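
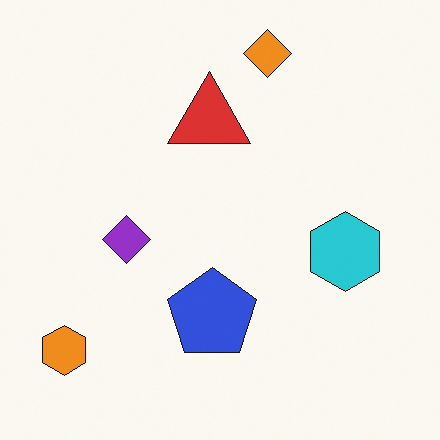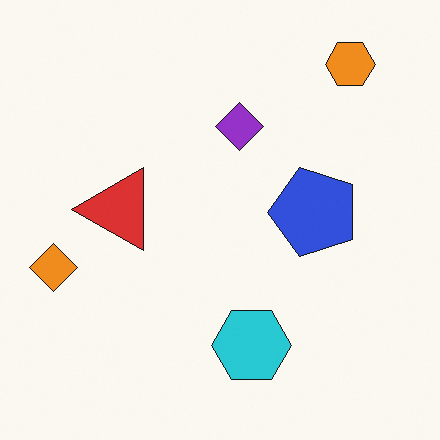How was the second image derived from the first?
The image was transposed (reflected across the top-left ↔ bottom-right diagonal).

Shapes have swapped their row and column positions — what was in the top-right is now in the bottom-left — a diagonal reflection.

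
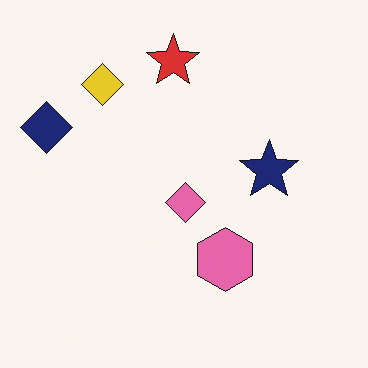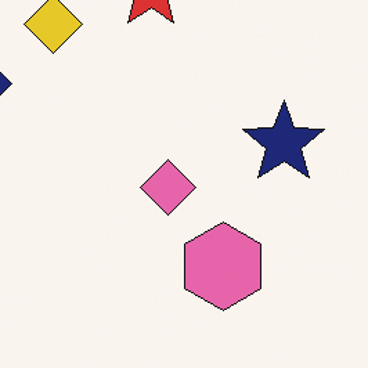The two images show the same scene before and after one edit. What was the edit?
It was cropped slightly and scaled back up.

The visible shapes are larger and the field of view is narrower; shapes near the original edges may be partly or wholly outside the frame — a crop-and-rescale.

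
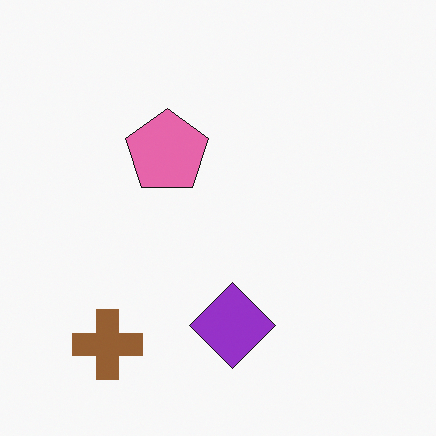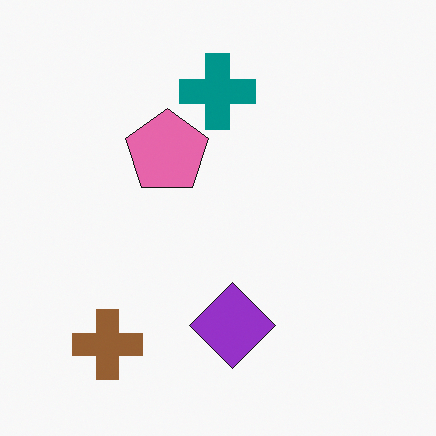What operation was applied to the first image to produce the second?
It was overlaid with an additional teal cross.

A teal cross appears in the second image that is absent from the first.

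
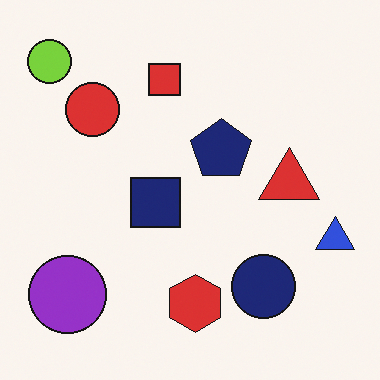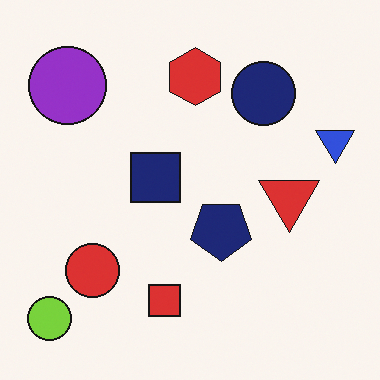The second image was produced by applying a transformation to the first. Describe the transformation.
The transformation is: flipped vertically (top ↔ bottom).

The lime circle is in the top-left of the first image and the bottom-left of the second — shapes on opposite sides of the horizontal midline have swapped in a mirror flip.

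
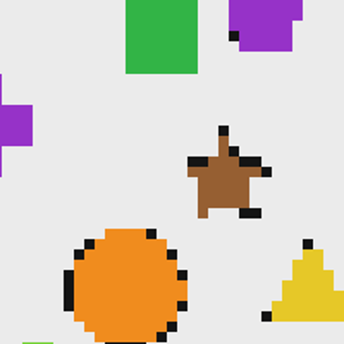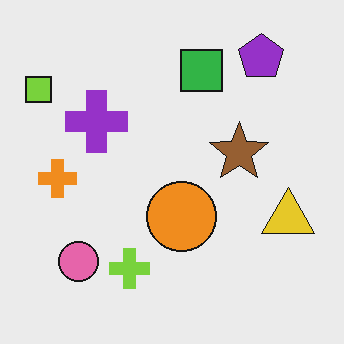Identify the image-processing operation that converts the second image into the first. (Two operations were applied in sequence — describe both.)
The first image is the second pixelated into visible square blocks, then cropped tightly and scaled back up.

Shapes are reduced to large square blocks; fine edges and outlines are lost — a downscale-then-upscale (mosaic) effect. The visible shapes are larger and the field of view is narrower; shapes near the original edges may be partly or wholly outside the frame — a crop-and-rescale.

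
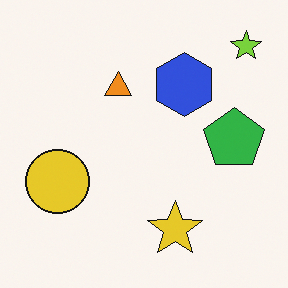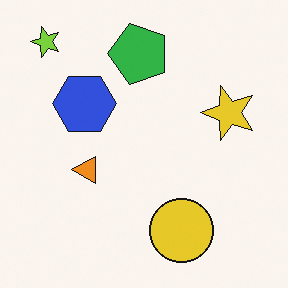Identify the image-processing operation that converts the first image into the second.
The transformation is: rotated 90° counter-clockwise.

The lime star sits in the top-right of the first image and the top-left of the second — consistent with a whole-image 90° counter-clockwise rotation.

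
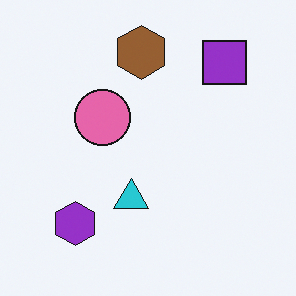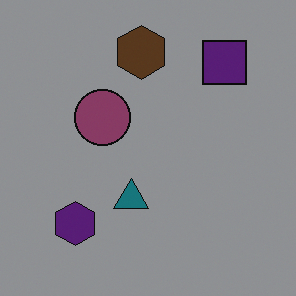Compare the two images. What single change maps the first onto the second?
It was darkened a lot.

Every pixel — background and shapes alike — is uniformly darkened.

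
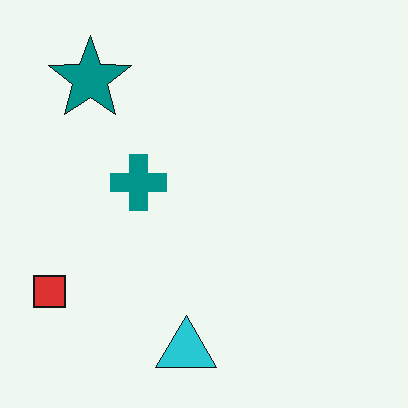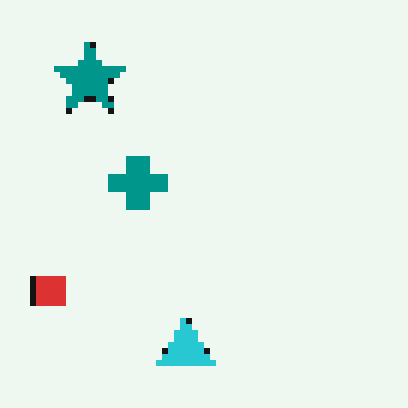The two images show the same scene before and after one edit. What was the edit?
Moderately pixelated.

Shapes are reduced to large square blocks; fine edges and outlines are lost — a downscale-then-upscale (mosaic) effect.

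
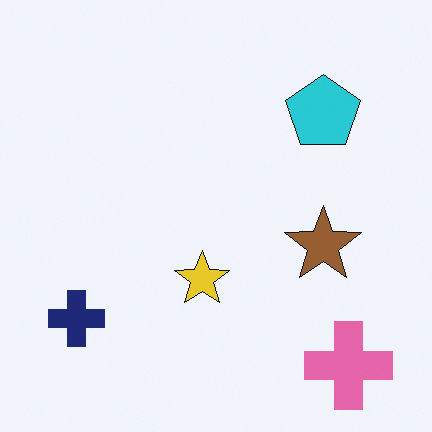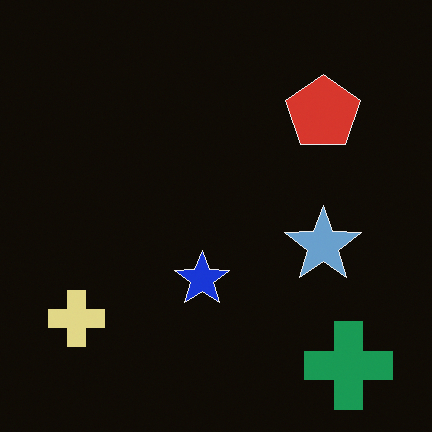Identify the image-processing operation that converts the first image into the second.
The transformation is: color-inverted (negative).

The light background has become dark and every shape's color is its complement — a photographic negative.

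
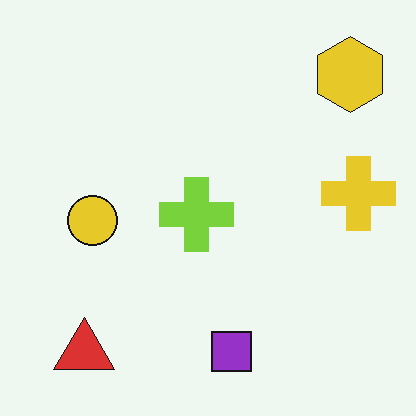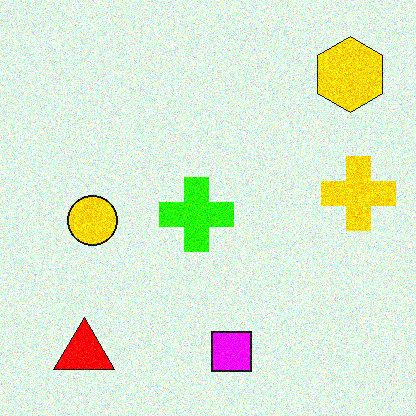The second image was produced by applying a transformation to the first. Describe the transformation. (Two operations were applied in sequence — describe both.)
The transformation is: heavily oversaturated, then degraded with visible gaussian noise.

All colors are more vivid — a global saturation change. Random speckle covers the whole image, including the flat background.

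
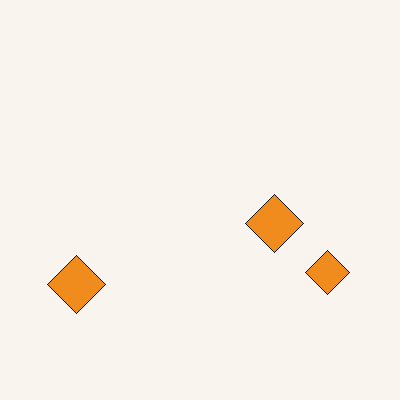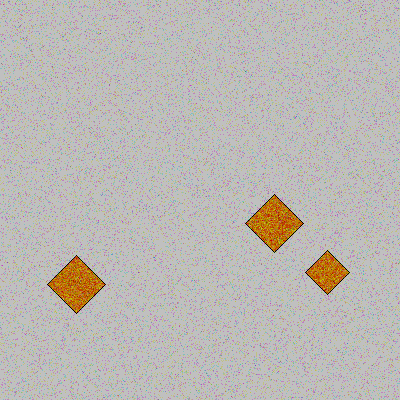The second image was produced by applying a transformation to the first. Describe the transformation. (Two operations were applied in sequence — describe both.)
The transformation is: degraded with a thick layer of grain, then aggressively posterized.

Random speckle covers the whole image, including the flat background. Each flat color has snapped to a coarser quantized level — most visibly, the near-white background has dropped to a flat grey.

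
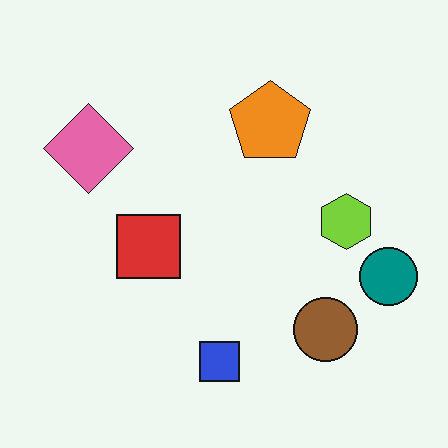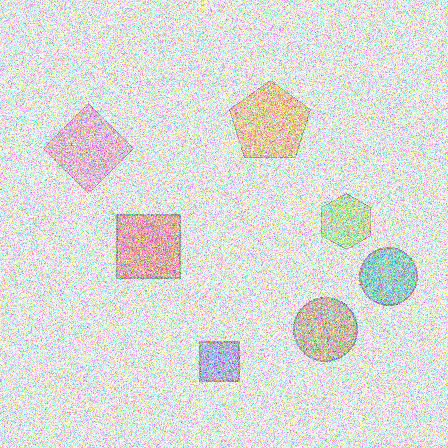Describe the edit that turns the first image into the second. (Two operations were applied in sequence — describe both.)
The transformation is: given much lower contrast, then degraded with a thick layer of grain.

Tones are pushed toward mid-grey across the whole image — a global contrast change. Random speckle covers the whole image, including the flat background.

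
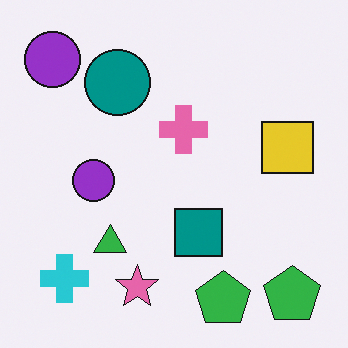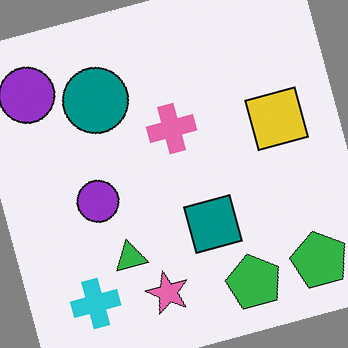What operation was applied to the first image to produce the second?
The second image is the first rotated counter-clockwise by a moderate amount.

Every shape is tilted by the same angle and the image corners show triangular fill wedges — a whole-image rotation by a non-right angle.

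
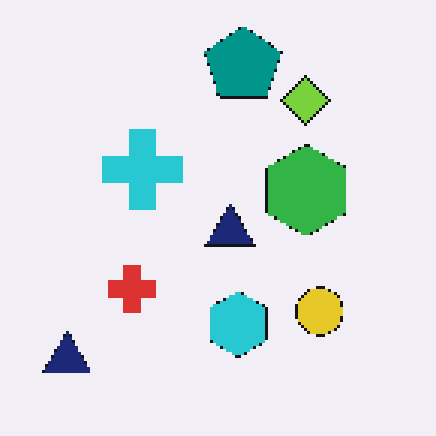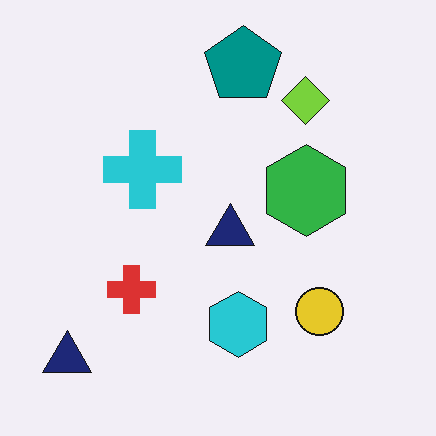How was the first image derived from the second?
It was mildly pixelated.

Shapes are reduced to large square blocks; fine edges and outlines are lost — a downscale-then-upscale (mosaic) effect.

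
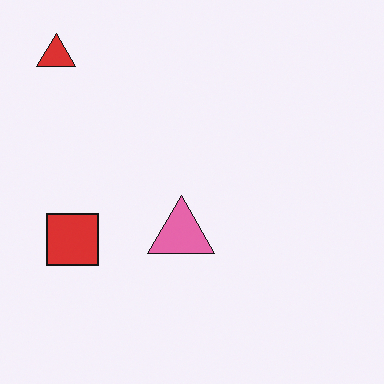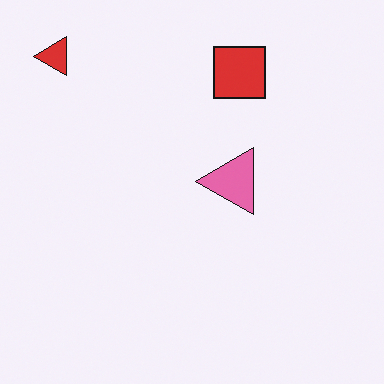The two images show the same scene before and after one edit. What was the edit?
The second image is the first transposed (reflected across the top-left ↔ bottom-right diagonal).

Shapes have swapped their row and column positions — what was in the top-right is now in the bottom-left — a diagonal reflection.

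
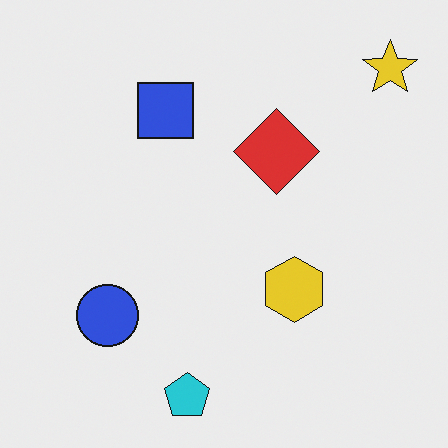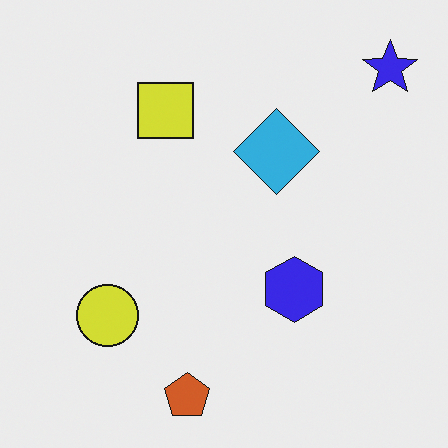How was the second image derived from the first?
The transformation is: hue-shifted through roughly half the color wheel.

Every shape's color has rotated by the same amount around the hue wheel — a uniform hue shift.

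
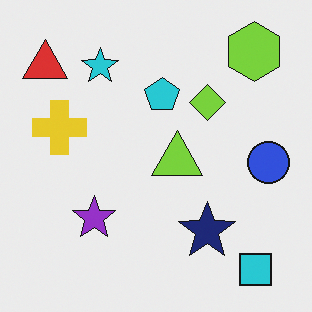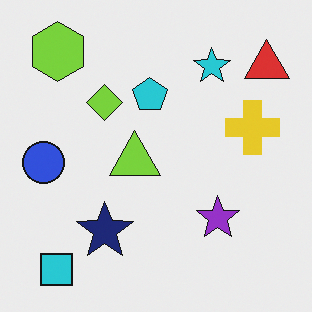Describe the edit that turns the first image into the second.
The transformation is: flipped horizontally (left ↔ right).

The blue circle is in the right of the first image and the left of the second — shapes on opposite sides of the vertical midline have swapped in a mirror flip.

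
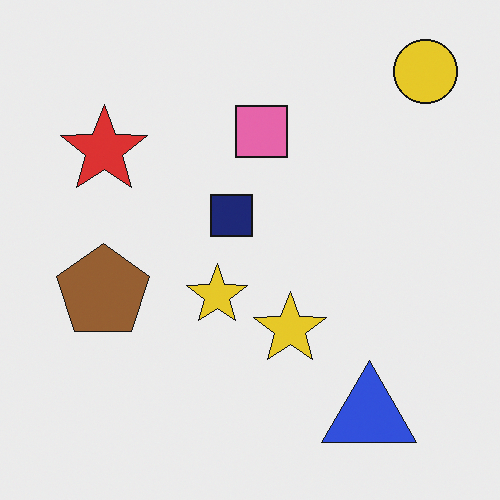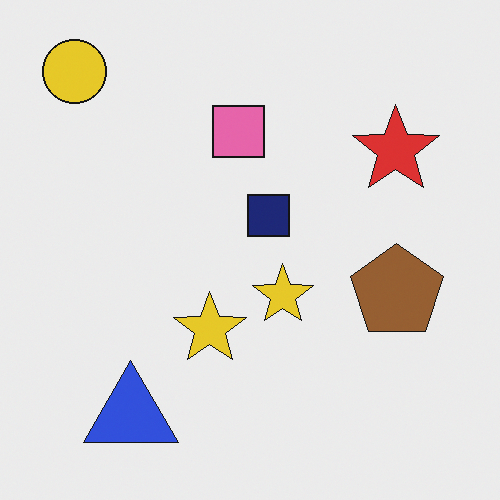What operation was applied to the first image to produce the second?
It was flipped horizontally (left ↔ right).

The yellow circle is in the top-right of the first image and the top-left of the second — shapes on opposite sides of the vertical midline have swapped in a mirror flip.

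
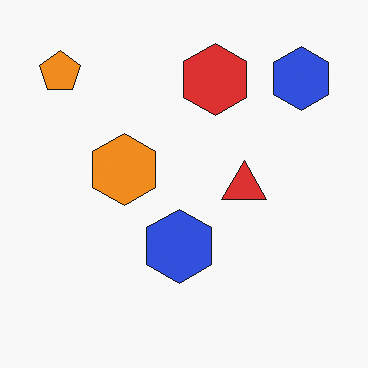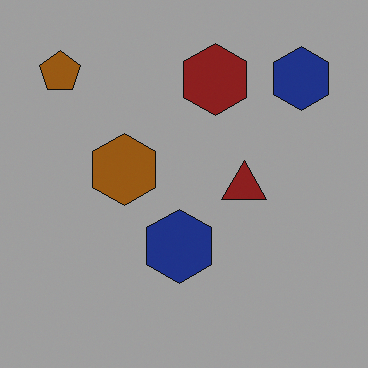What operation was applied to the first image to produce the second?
Substantially darkened.

Every pixel — background and shapes alike — is uniformly darkened.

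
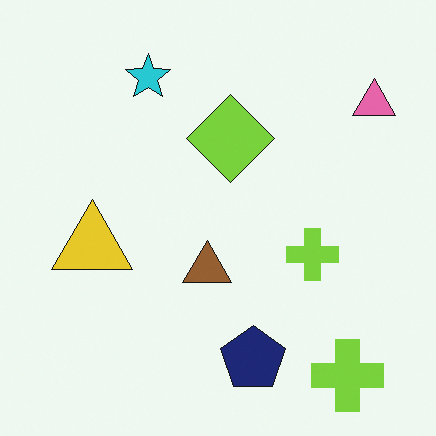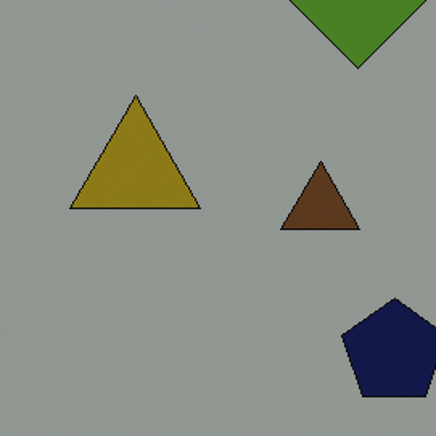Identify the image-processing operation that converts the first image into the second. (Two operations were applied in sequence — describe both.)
The transformation is: cropped to a modestly smaller region and rescaled, then noticeably darkened.

The visible shapes are larger and the field of view is narrower; shapes near the original edges may be partly or wholly outside the frame — a crop-and-rescale. Every pixel — background and shapes alike — is uniformly darkened.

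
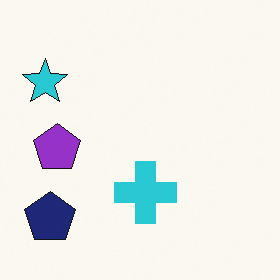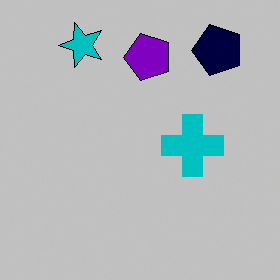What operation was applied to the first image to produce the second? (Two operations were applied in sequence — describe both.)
This is the original image transposed (reflected across the top-left ↔ bottom-right diagonal), then heavily posterized to just a handful of flat colors.

Shapes have swapped their row and column positions — what was in the top-right is now in the bottom-left — a diagonal reflection. Each flat color has snapped to a coarser quantized level — most visibly, the near-white background has dropped to a flat grey.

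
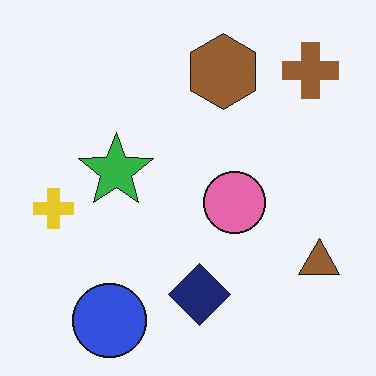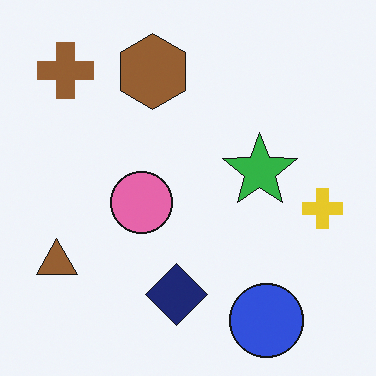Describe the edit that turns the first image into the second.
It was flipped horizontally (left ↔ right).

The yellow cross is in the left of the first image and the right of the second — shapes on opposite sides of the vertical midline have swapped in a mirror flip.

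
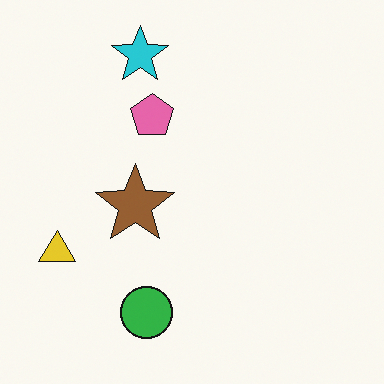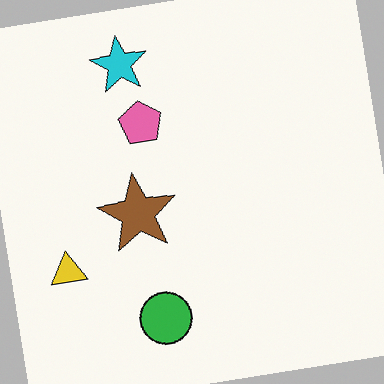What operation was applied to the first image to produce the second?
It was rotated counter-clockwise by a slight angle.

Every shape is tilted by the same angle and the image corners show triangular fill wedges — a whole-image rotation by a non-right angle.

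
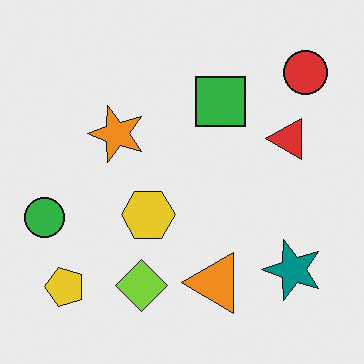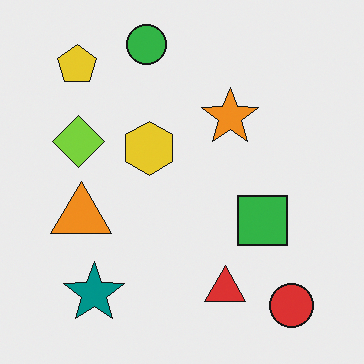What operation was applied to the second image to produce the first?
The transformation is: rotated 90° counter-clockwise.

The red circle sits in the bottom-right of the second image and the top-right of the first — consistent with a whole-image 90° counter-clockwise rotation.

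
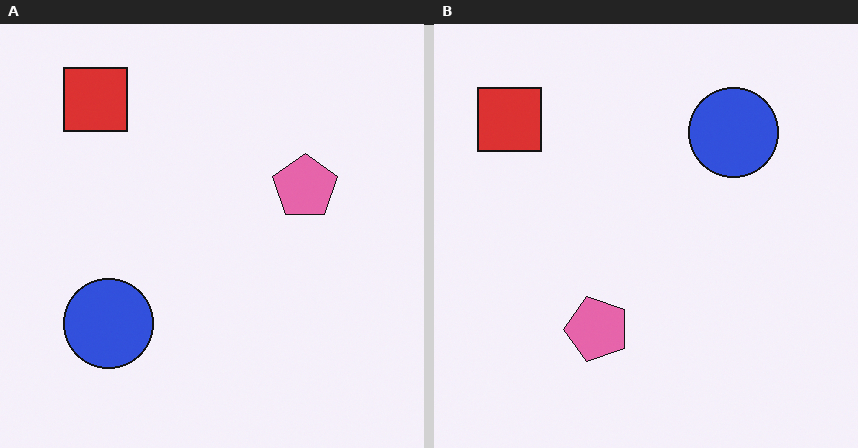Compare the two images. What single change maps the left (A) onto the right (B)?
This is the original image transposed (reflected across the top-left ↔ bottom-right diagonal).

Shapes have swapped their row and column positions — what was in the top-right is now in the bottom-left — a diagonal reflection.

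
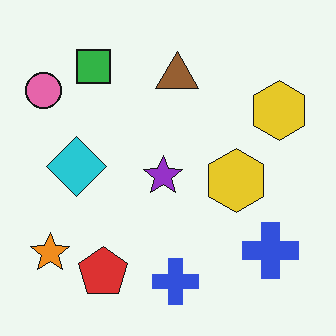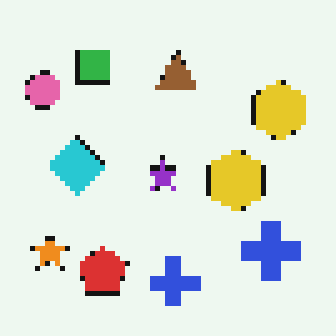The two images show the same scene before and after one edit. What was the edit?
The image was mildly pixelated.

Shapes are reduced to large square blocks; fine edges and outlines are lost — a downscale-then-upscale (mosaic) effect.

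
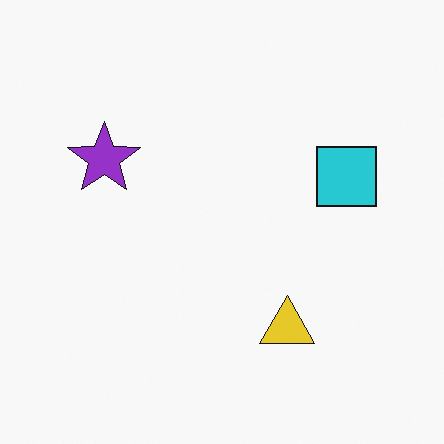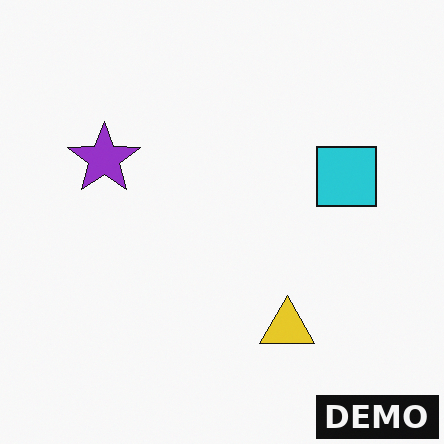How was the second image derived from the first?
It was watermarked with the text "DEMO" in the lower-right corner.

A dark label reading "DEMO" appears in the lower-right corner.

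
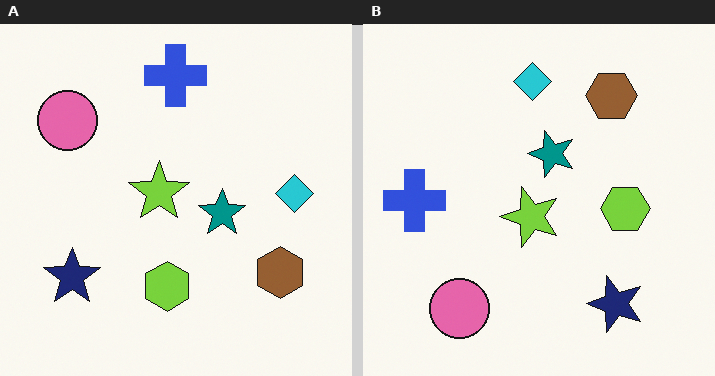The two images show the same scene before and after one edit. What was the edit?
This is the original image rotated 90° counter-clockwise.

The pink circle sits in the top-left of the left (A) image and the bottom-left of the right (B) — consistent with a whole-image 90° counter-clockwise rotation.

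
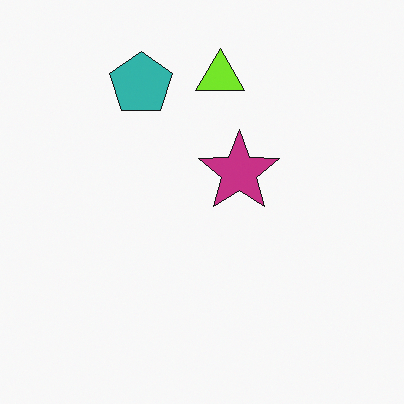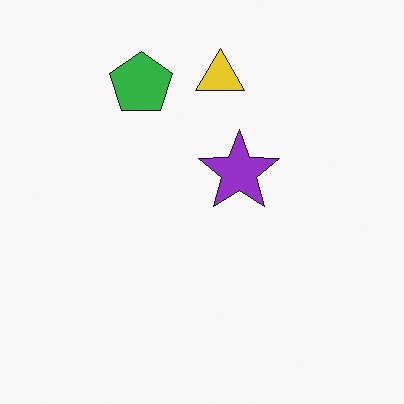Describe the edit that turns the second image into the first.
The first image is the second hue-shifted by a small amount.

Every shape's color has rotated by the same amount around the hue wheel — a uniform hue shift.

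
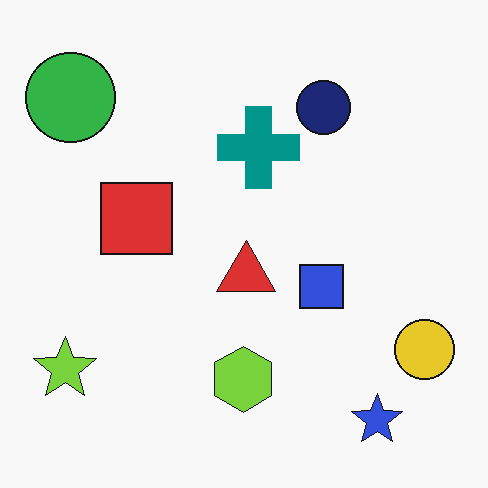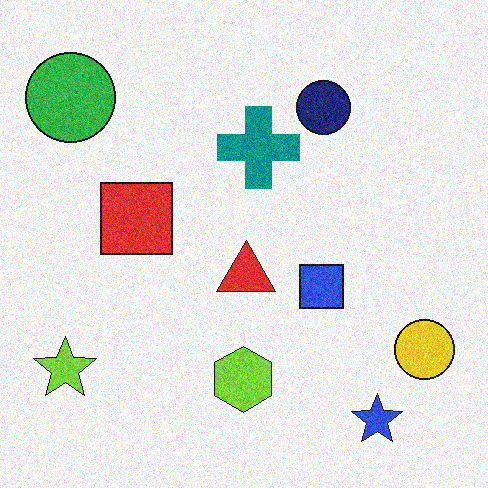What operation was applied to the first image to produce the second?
The transformation is: degraded with visible gaussian noise.

Random speckle covers the whole image, including the flat background.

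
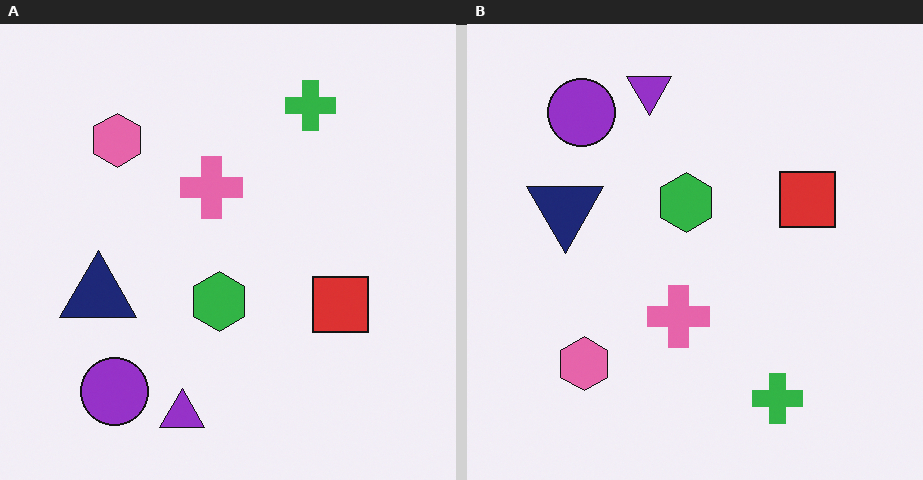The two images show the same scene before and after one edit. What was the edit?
This is the original image flipped vertically (top ↔ bottom).

The purple triangle is in the bottom of the left (A) image and the top of the right (B) — shapes on opposite sides of the horizontal midline have swapped in a mirror flip.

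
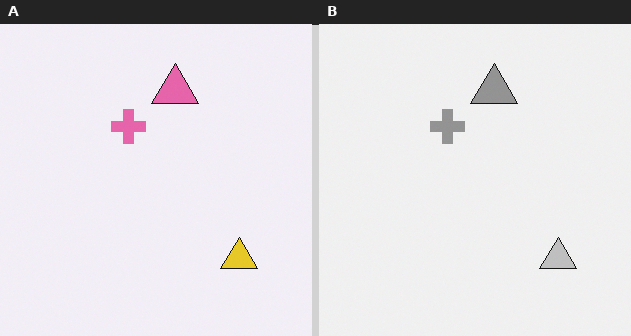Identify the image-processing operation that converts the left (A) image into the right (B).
This is the original image converted to grayscale.

All color is removed — every shape is now a shade of grey.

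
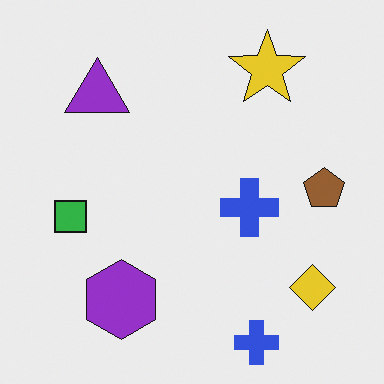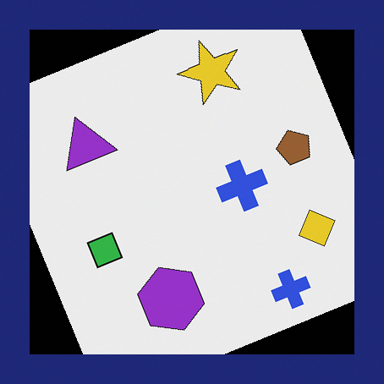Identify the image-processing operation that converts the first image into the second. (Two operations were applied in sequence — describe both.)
The second image is the first rotated counter-clockwise by a moderate amount, then framed with a navy border.

Every shape is tilted by the same angle and the image corners show triangular fill wedges — a whole-image rotation by a non-right angle. A solid navy frame runs around the edge of the second image, with the content slightly shrunk inside it.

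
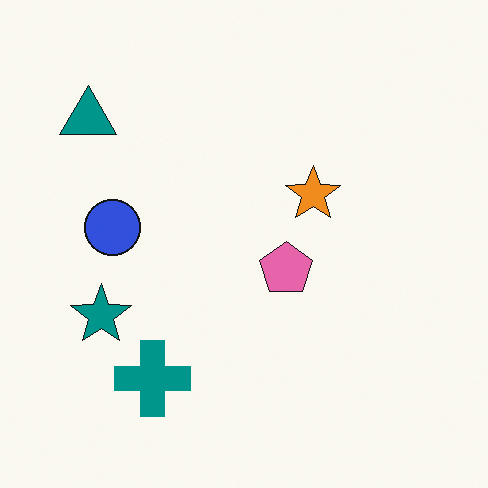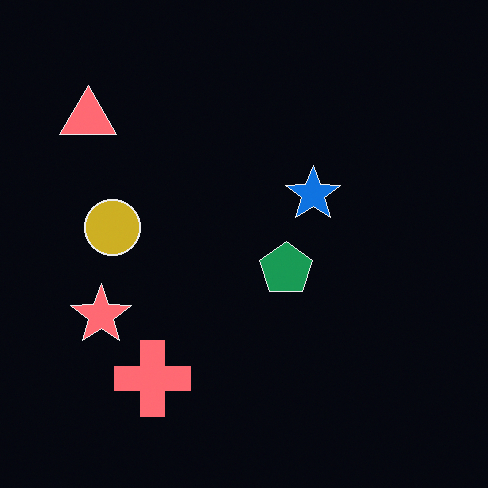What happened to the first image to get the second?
The transformation is: color-inverted (negative).

The light background has become dark and every shape's color is its complement — a photographic negative.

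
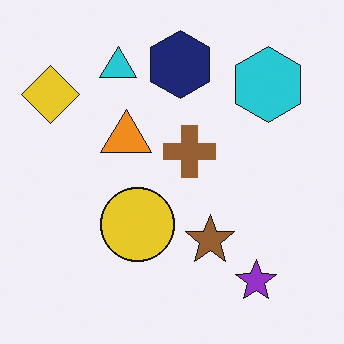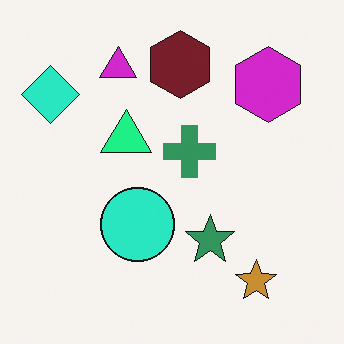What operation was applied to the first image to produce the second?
It was hue-shifted noticeably.

Every shape's color has rotated by the same amount around the hue wheel — a uniform hue shift.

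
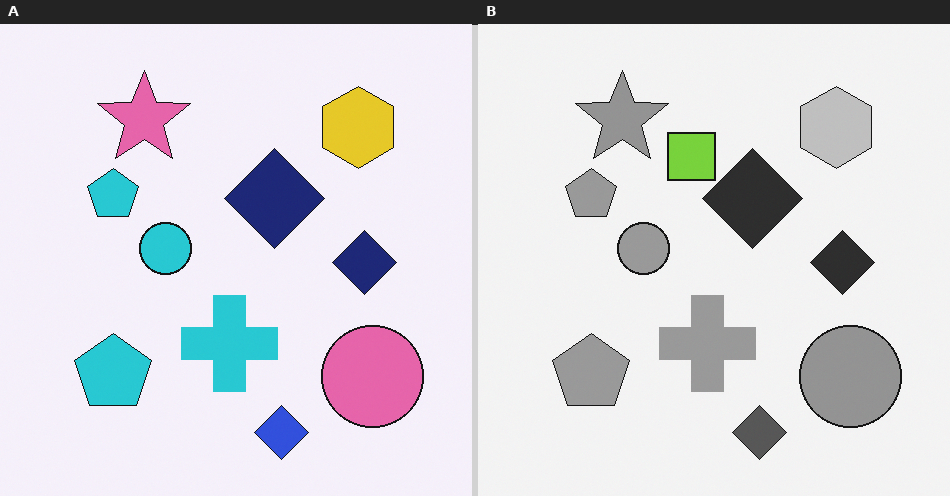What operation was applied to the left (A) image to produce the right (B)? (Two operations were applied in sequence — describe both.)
The right (B) image is the left (A) converted to grayscale, then overlaid with an additional lime square.

All color is removed — every shape is now a shade of grey. A lime square appears in the right (B) image that is absent from the left (A).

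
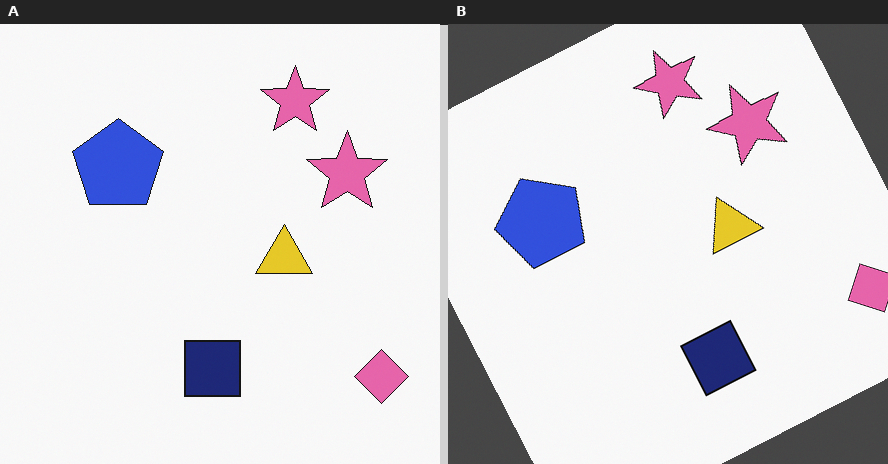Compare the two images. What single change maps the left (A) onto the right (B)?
It was rotated counter-clockwise by a clearly visible amount.

Every shape is tilted by the same angle and the image corners show triangular fill wedges — a whole-image rotation by a non-right angle.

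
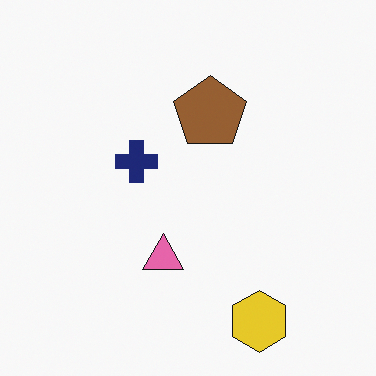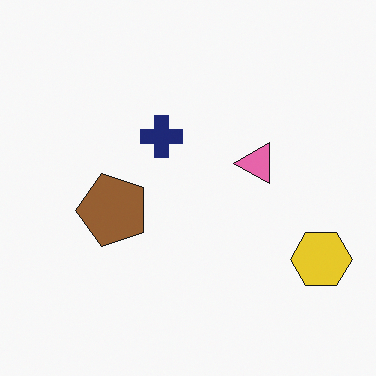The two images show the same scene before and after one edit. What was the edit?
The image was transposed (reflected across the top-left ↔ bottom-right diagonal).

Shapes have swapped their row and column positions — what was in the top-right is now in the bottom-left — a diagonal reflection.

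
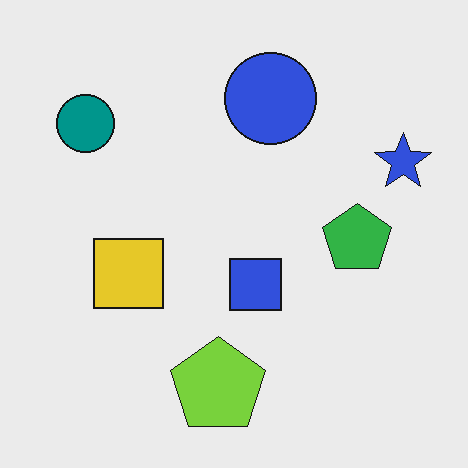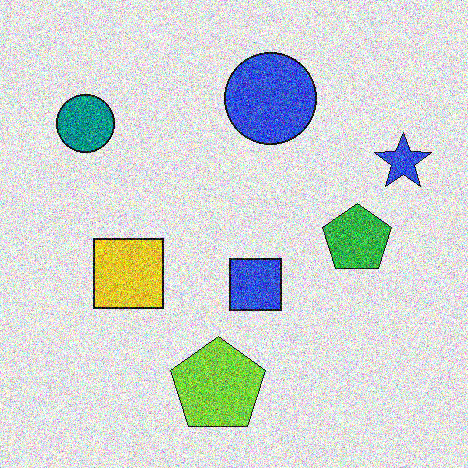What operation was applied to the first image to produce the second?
The image was degraded with a thick layer of grain.

Random speckle covers the whole image, including the flat background.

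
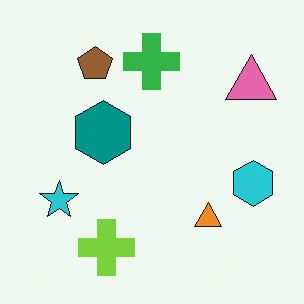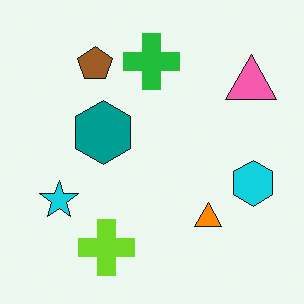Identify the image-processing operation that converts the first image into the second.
Slightly oversaturated.

All colors are more vivid — a global saturation change.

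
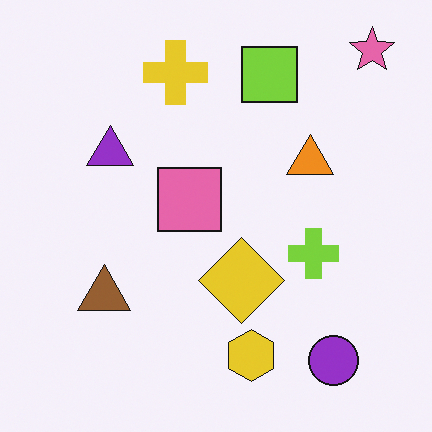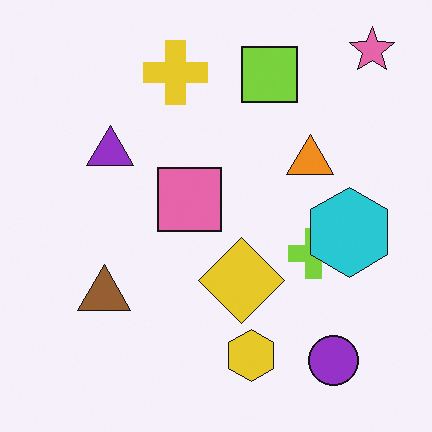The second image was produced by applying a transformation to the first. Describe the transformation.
Overlaid with an additional cyan hexagon.

A cyan hexagon appears in the second image that is absent from the first.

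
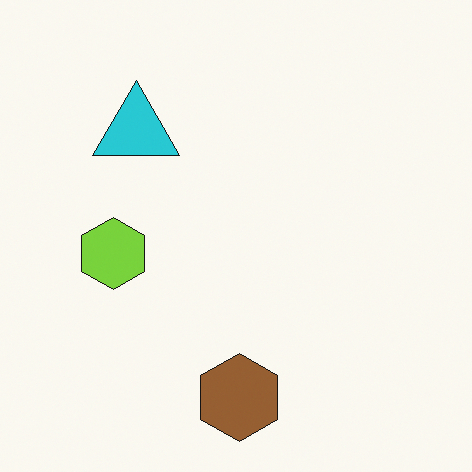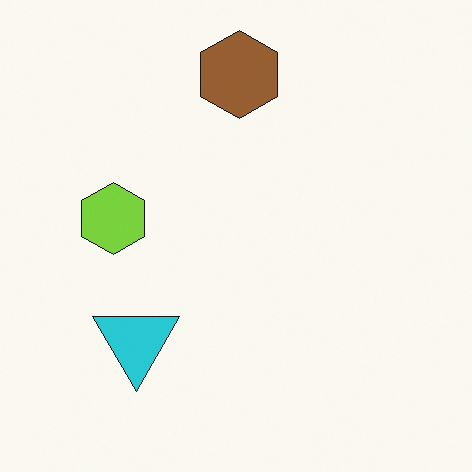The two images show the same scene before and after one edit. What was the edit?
Flipped vertically (top ↔ bottom).

The brown hexagon is in the bottom of the first image and the top of the second — shapes on opposite sides of the horizontal midline have swapped in a mirror flip.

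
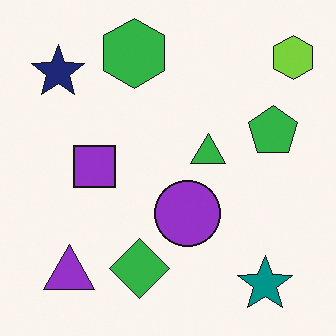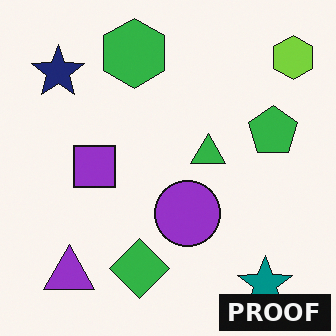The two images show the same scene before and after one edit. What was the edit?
The image was watermarked with the text "PROOF" in the lower-right corner.

A dark label reading "PROOF" appears in the lower-right corner.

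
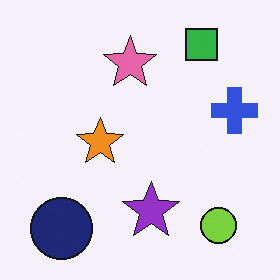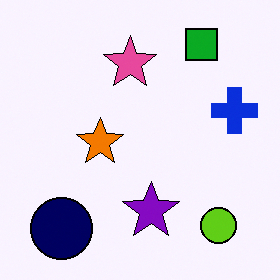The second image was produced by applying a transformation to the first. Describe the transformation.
It was given slightly increased contrast.

Tones are pushed away from mid-grey across the whole image — a global contrast change.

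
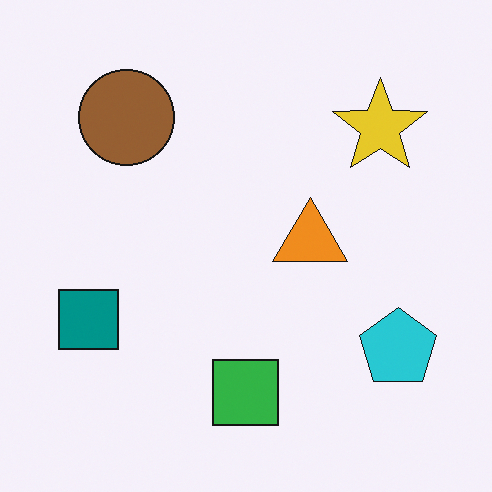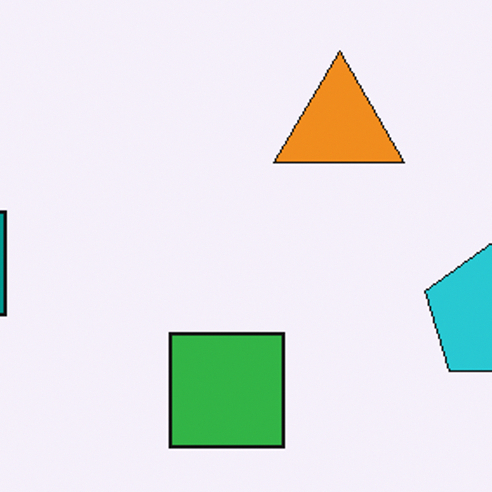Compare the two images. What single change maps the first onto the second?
The image was cropped tightly and scaled back up.

The visible shapes are larger and the field of view is narrower; shapes near the original edges may be partly or wholly outside the frame — a crop-and-rescale.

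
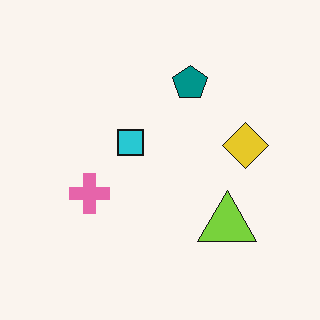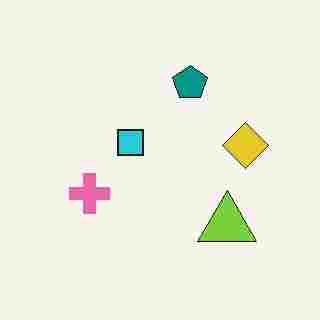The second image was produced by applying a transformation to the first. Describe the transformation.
The second image is the first degraded with heavy JPEG compression.

Blocky 8×8 compression artifacts appear around shape edges and the flat background shows ringing — characteristic JPEG degradation.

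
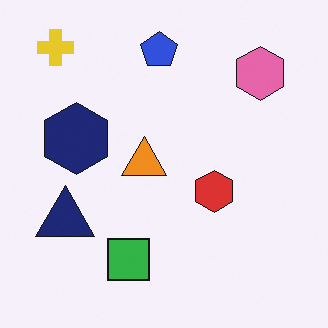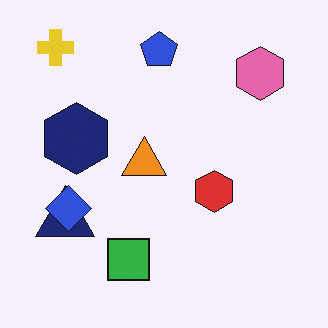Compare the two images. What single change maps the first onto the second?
It was overlaid with an additional blue diamond.

A blue diamond appears in the second image that is absent from the first.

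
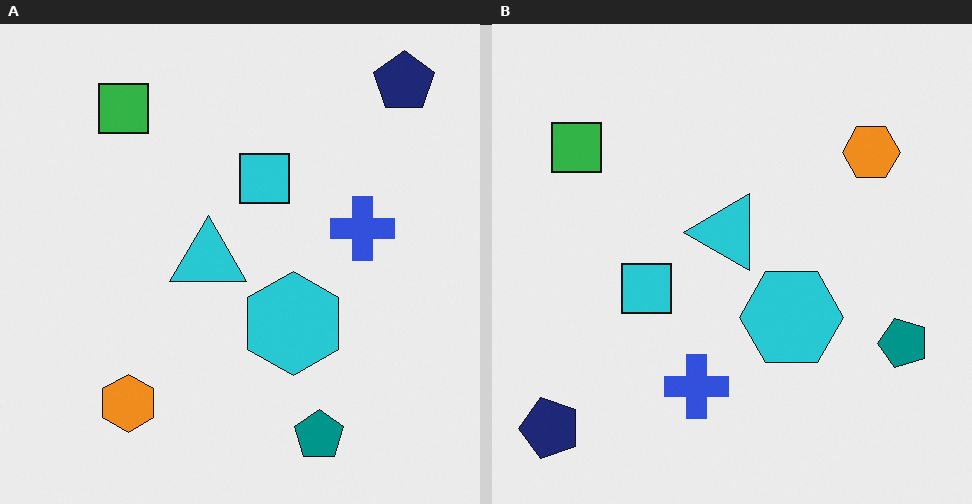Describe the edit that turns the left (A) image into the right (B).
It was transposed (reflected across the top-left ↔ bottom-right diagonal).

Shapes have swapped their row and column positions — what was in the top-right is now in the bottom-left — a diagonal reflection.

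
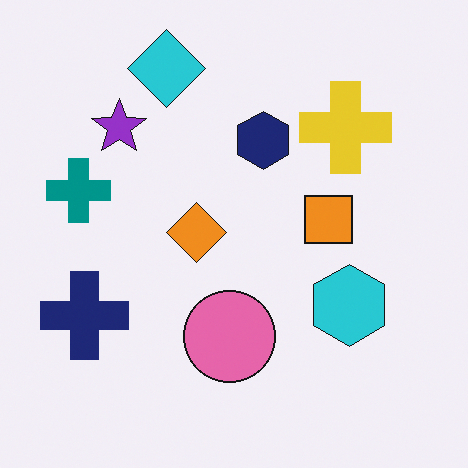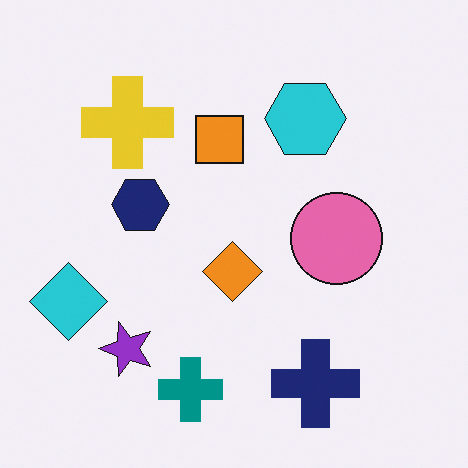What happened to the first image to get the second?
The transformation is: rotated 90° counter-clockwise.

The cyan diamond sits in the top of the first image and the left of the second — consistent with a whole-image 90° counter-clockwise rotation.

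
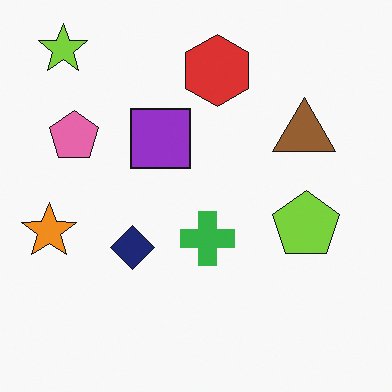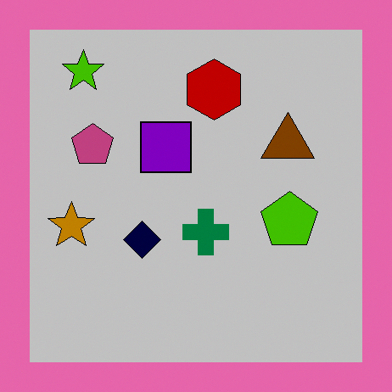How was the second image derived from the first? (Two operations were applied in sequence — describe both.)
Heavily posterized to just a handful of flat colors, then framed with a pink border.

Each flat color has snapped to a coarser quantized level — most visibly, the near-white background has dropped to a flat grey. A solid pink frame runs around the edge of the second image, with the content slightly shrunk inside it.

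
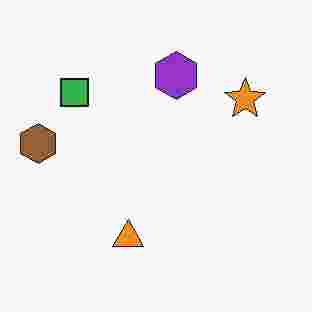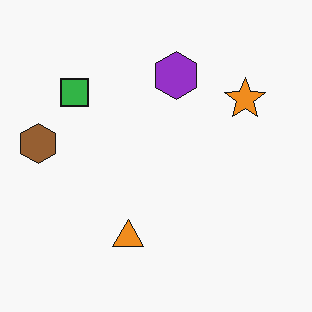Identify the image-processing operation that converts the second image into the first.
This is the original image heavily JPEG-compressed with obvious blocking artifacts.

Blocky 8×8 compression artifacts appear around shape edges and the flat background shows ringing — characteristic JPEG degradation.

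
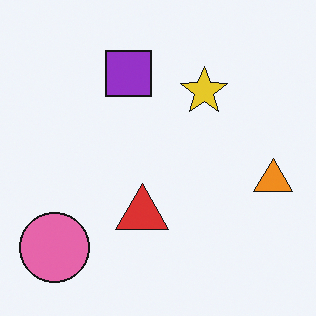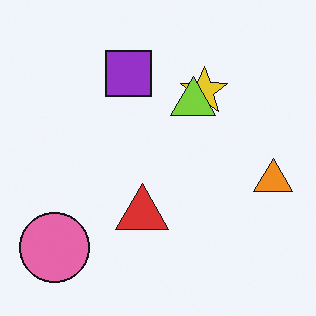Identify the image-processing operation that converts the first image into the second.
It was overlaid with an additional lime triangle.

A lime triangle appears in the second image that is absent from the first.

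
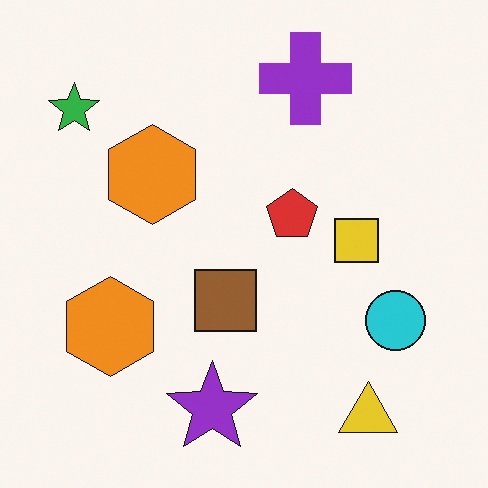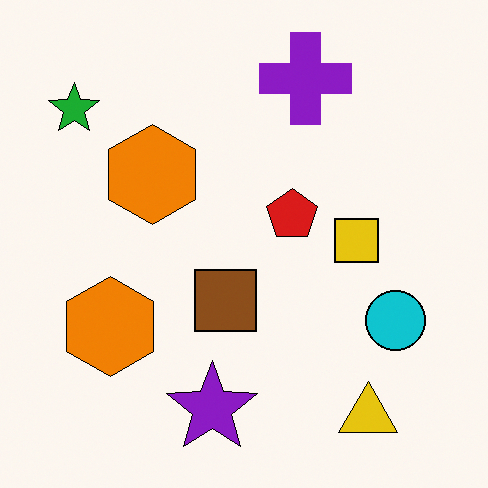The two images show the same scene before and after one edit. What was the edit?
The transformation is: given slightly increased contrast.

Tones are pushed away from mid-grey across the whole image — a global contrast change.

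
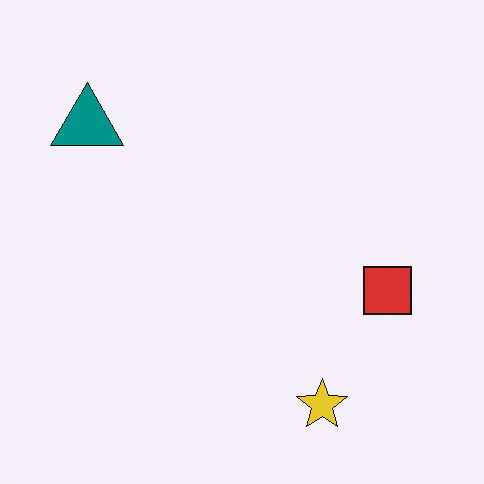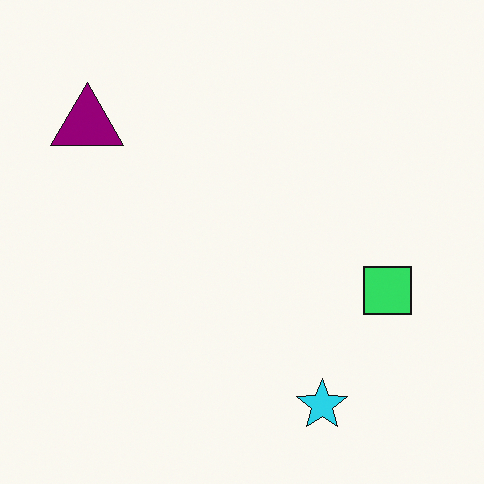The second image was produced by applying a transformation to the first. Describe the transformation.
The second image is the first hue-shifted by a moderate amount.

Every shape's color has rotated by the same amount around the hue wheel — a uniform hue shift.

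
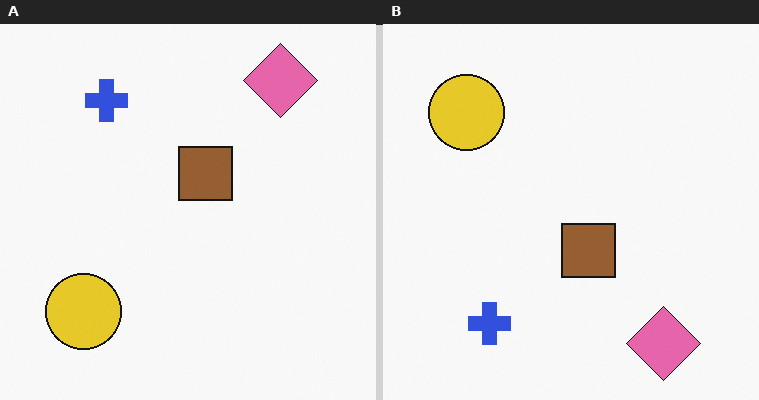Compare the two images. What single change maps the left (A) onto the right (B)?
The transformation is: flipped vertically (top ↔ bottom).

The pink diamond is in the top-right of the left (A) image and the bottom-right of the right (B) — shapes on opposite sides of the horizontal midline have swapped in a mirror flip.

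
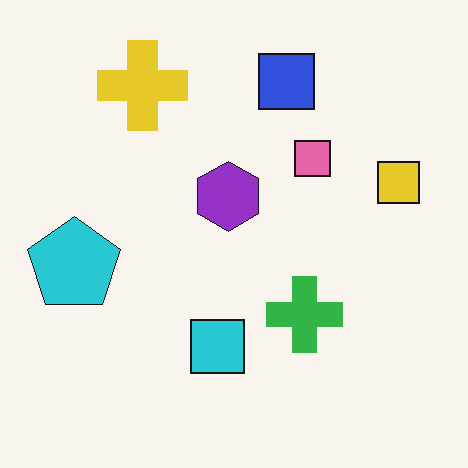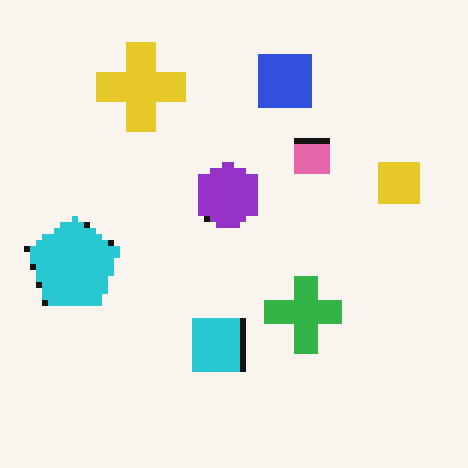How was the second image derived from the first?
Pixelated into visible square blocks.

Shapes are reduced to large square blocks; fine edges and outlines are lost — a downscale-then-upscale (mosaic) effect.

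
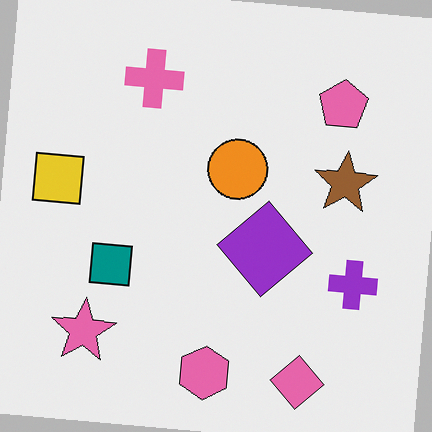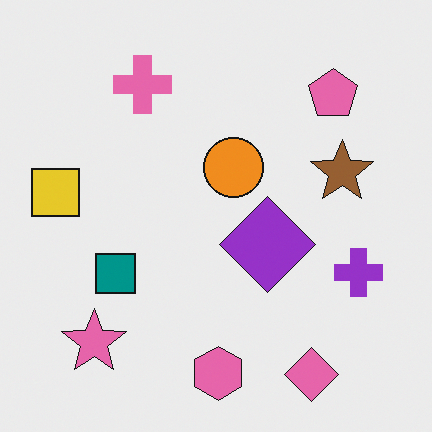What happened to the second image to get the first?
The first image is the second rotated clockwise by a slight angle.

Every shape is tilted by the same angle and the image corners show triangular fill wedges — a whole-image rotation by a non-right angle.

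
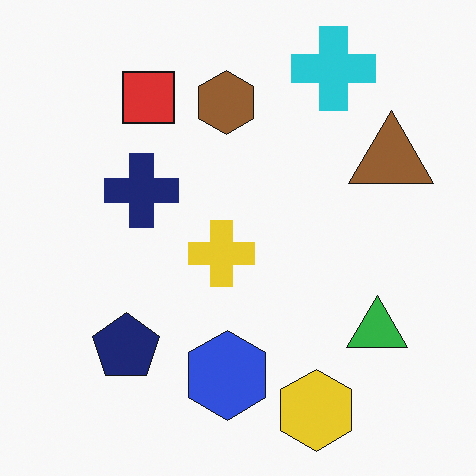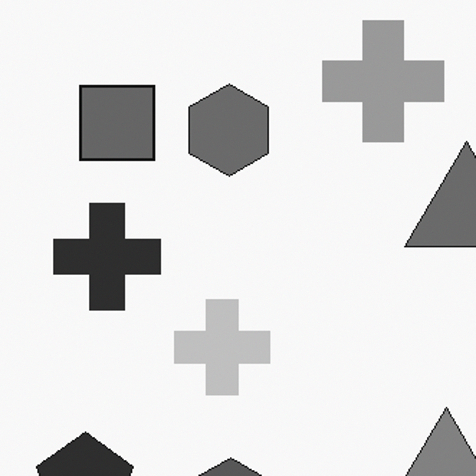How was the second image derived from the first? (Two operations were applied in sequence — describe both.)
The transformation is: cropped to a modestly smaller region and rescaled, then converted to grayscale.

The visible shapes are larger and the field of view is narrower; shapes near the original edges may be partly or wholly outside the frame — a crop-and-rescale. All color is removed — every shape is now a shade of grey.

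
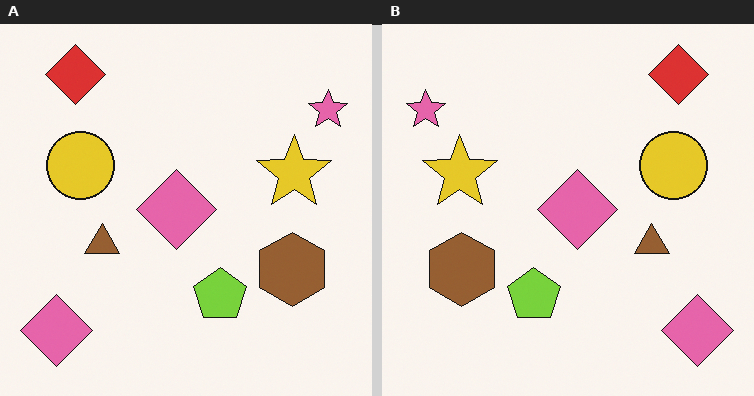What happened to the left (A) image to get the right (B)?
It was flipped horizontally (left ↔ right).

The pink star is in the top-right of the left (A) image and the top-left of the right (B) — shapes on opposite sides of the vertical midline have swapped in a mirror flip.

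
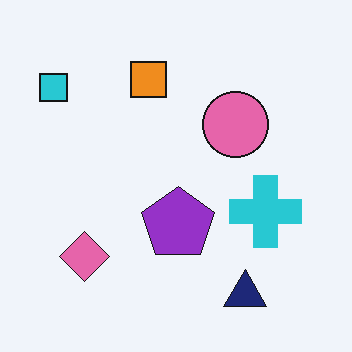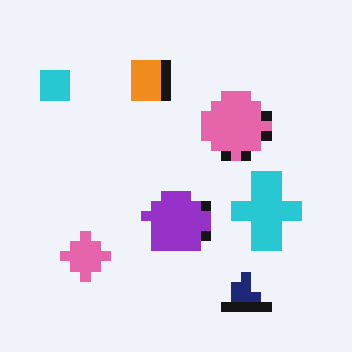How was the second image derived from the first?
The image was coarsely pixelated.

Shapes are reduced to large square blocks; fine edges and outlines are lost — a downscale-then-upscale (mosaic) effect.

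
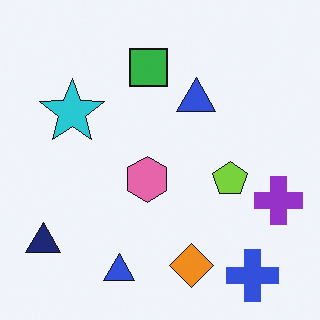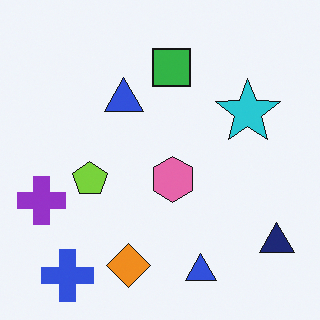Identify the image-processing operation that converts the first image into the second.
The image was flipped horizontally (left ↔ right).

The purple cross is in the right of the first image and the left of the second — shapes on opposite sides of the vertical midline have swapped in a mirror flip.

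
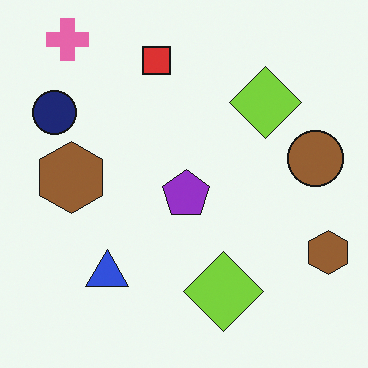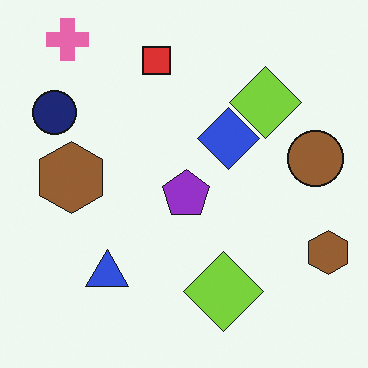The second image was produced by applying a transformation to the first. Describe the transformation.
Overlaid with an additional blue diamond.

A blue diamond appears in the second image that is absent from the first.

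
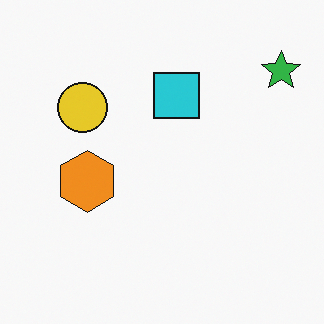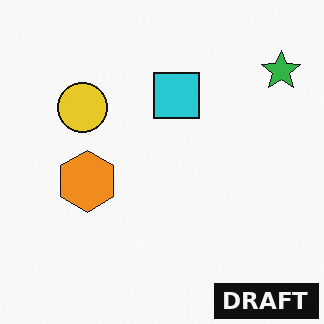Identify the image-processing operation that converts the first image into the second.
Watermarked with the text "DRAFT" in the lower-right corner.

A dark label reading "DRAFT" appears in the lower-right corner.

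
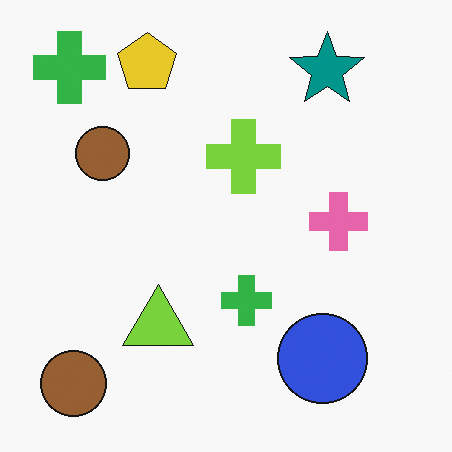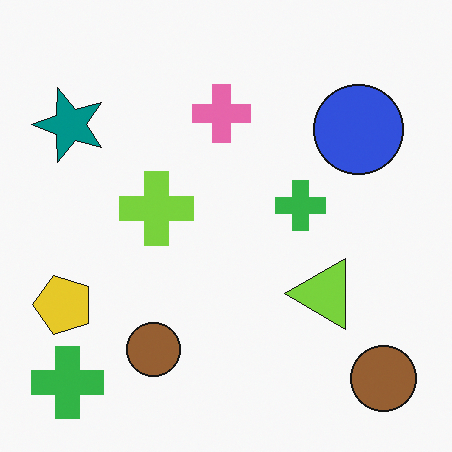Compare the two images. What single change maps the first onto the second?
The transformation is: rotated 90° counter-clockwise.

The teal star sits in the top-right of the first image and the top-left of the second — consistent with a whole-image 90° counter-clockwise rotation.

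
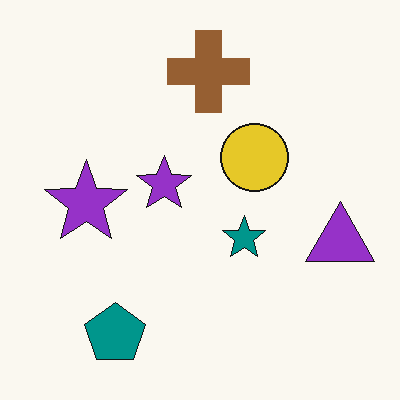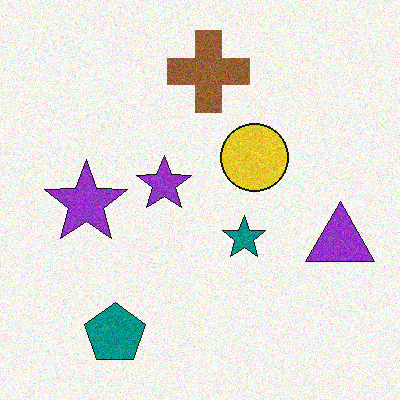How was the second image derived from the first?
This is the original image degraded with moderate additive noise.

Random speckle covers the whole image, including the flat background.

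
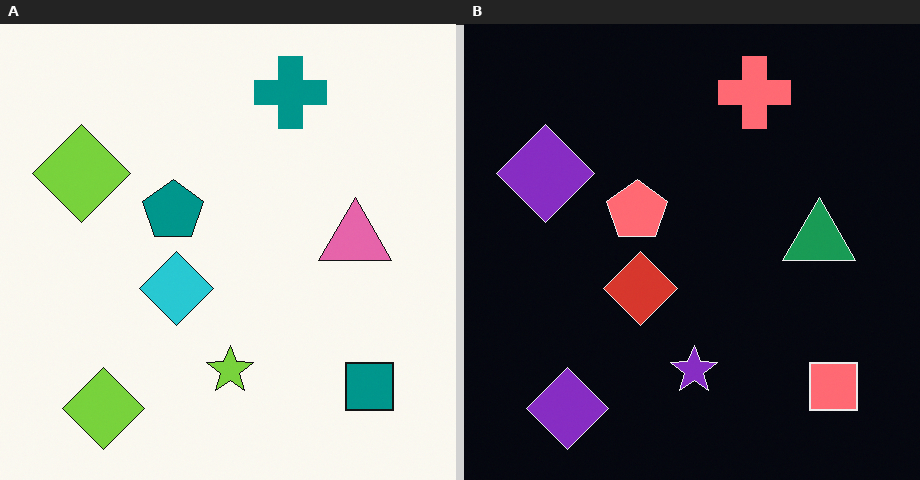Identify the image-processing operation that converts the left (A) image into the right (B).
The transformation is: color-inverted (negative).

The light background has become dark and every shape's color is its complement — a photographic negative.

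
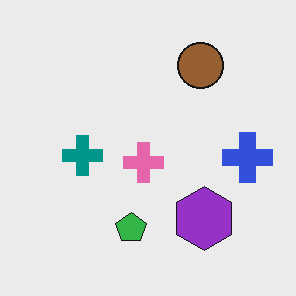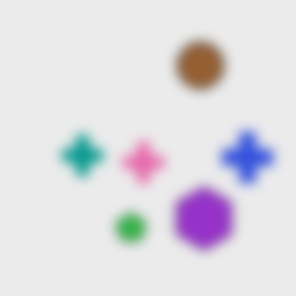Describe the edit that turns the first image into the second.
The transformation is: heavily blurred.

Shape edges and outlines are uniformly softened across the whole image.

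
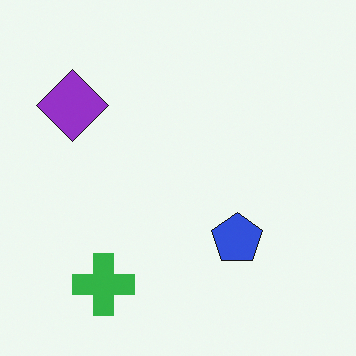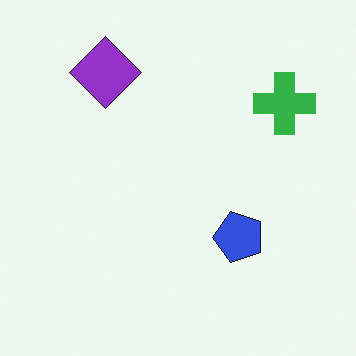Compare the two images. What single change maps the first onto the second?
The transformation is: transposed (reflected across the top-left ↔ bottom-right diagonal).

Shapes have swapped their row and column positions — what was in the top-right is now in the bottom-left — a diagonal reflection.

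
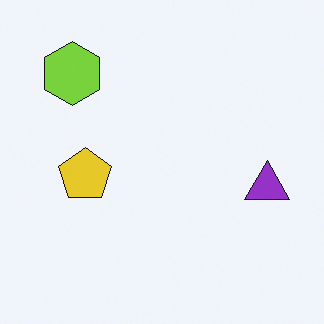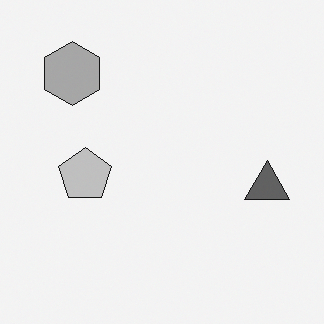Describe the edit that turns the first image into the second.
The image was converted to grayscale.

All color is removed — every shape is now a shade of grey.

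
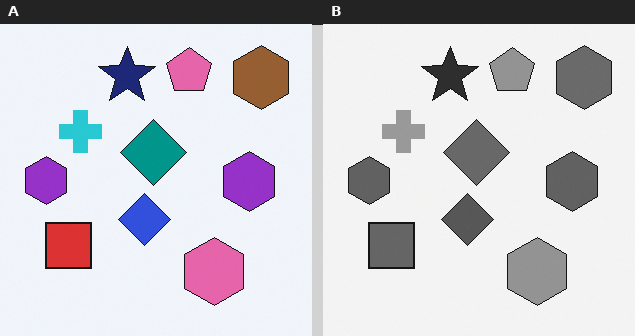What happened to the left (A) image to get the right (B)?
It was converted to grayscale.

All color is removed — every shape is now a shade of grey.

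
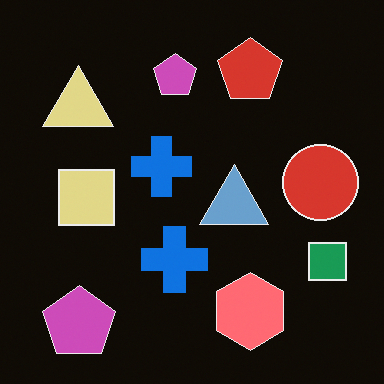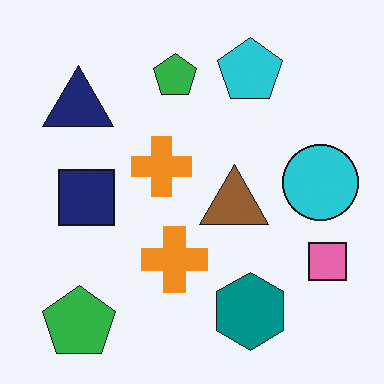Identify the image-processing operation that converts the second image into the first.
Color-inverted (negative).

The light background has become dark and every shape's color is its complement — a photographic negative.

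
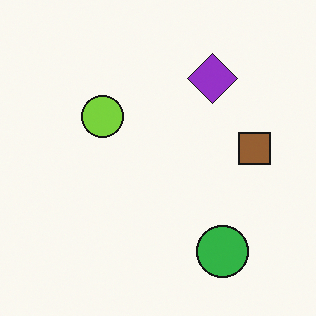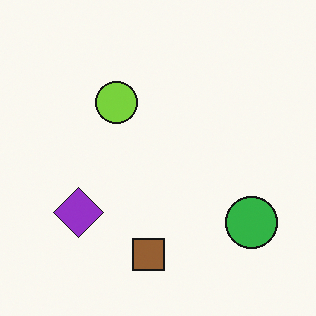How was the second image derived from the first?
It was transposed (reflected across the top-left ↔ bottom-right diagonal).

Shapes have swapped their row and column positions — what was in the top-right is now in the bottom-left — a diagonal reflection.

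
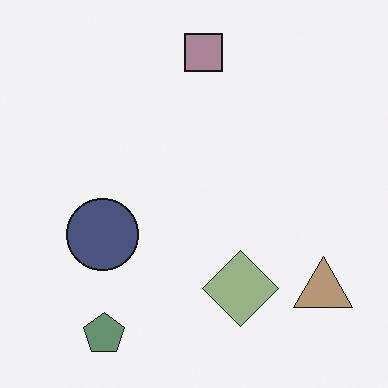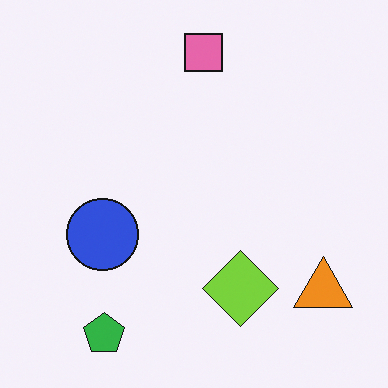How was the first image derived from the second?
This is the original image made much more muted (saturation change).

All colors are more muted and greyish — a global saturation change.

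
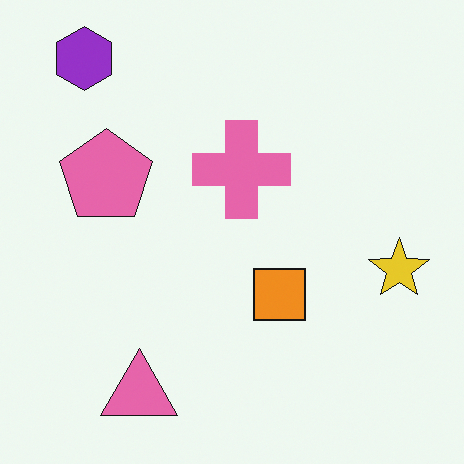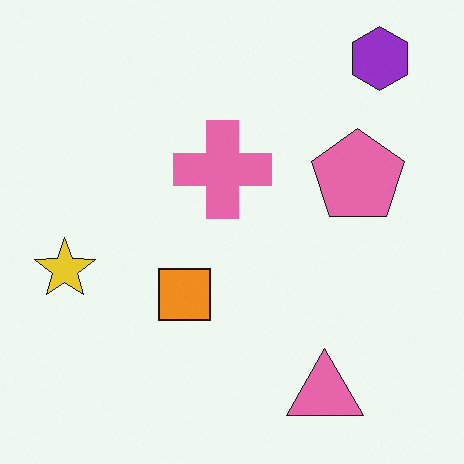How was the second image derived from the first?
The second image is the first flipped horizontally (left ↔ right).

The yellow star is in the right of the first image and the left of the second — shapes on opposite sides of the vertical midline have swapped in a mirror flip.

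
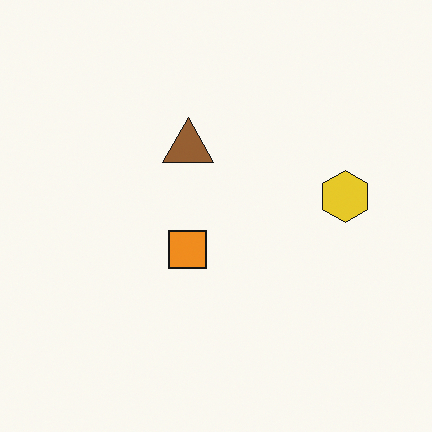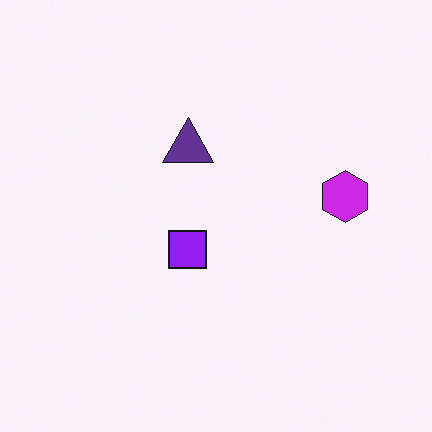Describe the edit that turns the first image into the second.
It was hue-shifted through roughly half the color wheel.

Every shape's color has rotated by the same amount around the hue wheel — a uniform hue shift.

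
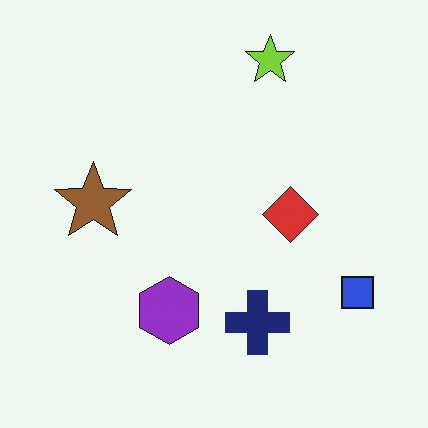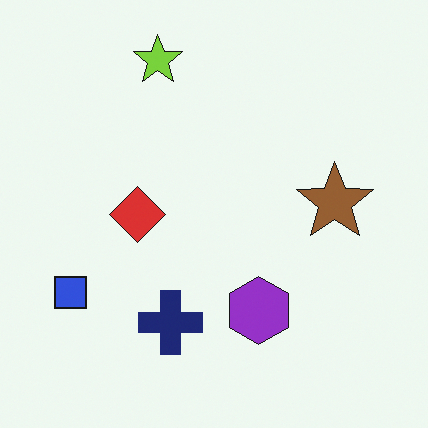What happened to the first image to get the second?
This is the original image flipped horizontally (left ↔ right).

The blue square is in the bottom-right of the first image and the bottom-left of the second — shapes on opposite sides of the vertical midline have swapped in a mirror flip.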